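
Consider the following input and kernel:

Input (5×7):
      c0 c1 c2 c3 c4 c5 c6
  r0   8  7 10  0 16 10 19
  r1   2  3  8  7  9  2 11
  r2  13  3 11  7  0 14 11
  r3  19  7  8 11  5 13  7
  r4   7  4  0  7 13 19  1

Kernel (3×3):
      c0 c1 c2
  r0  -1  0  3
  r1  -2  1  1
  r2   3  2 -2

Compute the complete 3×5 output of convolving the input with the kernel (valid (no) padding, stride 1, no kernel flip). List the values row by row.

52 19 85 20 42
65 45 40 16 76
26 21 -23 40 118

Output[0,0]: The receptive field on the input at this output position is [8 7 10 / 2 3 8 / 13 3 11]. Elementwise product with the kernel and sum: 8·-1 + 10·3 + 2·-2 + 3·1 + 8·1 + 13·3 + 3·2 + 11·-2.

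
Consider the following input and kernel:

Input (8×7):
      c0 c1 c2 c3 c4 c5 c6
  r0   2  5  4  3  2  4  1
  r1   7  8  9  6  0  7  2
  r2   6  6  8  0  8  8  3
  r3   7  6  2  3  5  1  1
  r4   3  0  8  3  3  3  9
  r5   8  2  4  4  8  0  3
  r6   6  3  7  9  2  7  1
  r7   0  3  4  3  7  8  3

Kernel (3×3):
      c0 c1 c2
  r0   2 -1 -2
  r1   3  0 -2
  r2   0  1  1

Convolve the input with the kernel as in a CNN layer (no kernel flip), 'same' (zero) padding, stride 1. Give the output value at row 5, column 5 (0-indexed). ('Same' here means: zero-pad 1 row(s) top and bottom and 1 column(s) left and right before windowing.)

11

The receptive field on the zero-padded input at this output position is [3 3 9 / 8 0 3 / 2 7 1]. Elementwise product with the kernel and sum: 3·2 + 3·-1 + 9·-2 + 8·3 + 3·-2 + 7·1 + 1·1.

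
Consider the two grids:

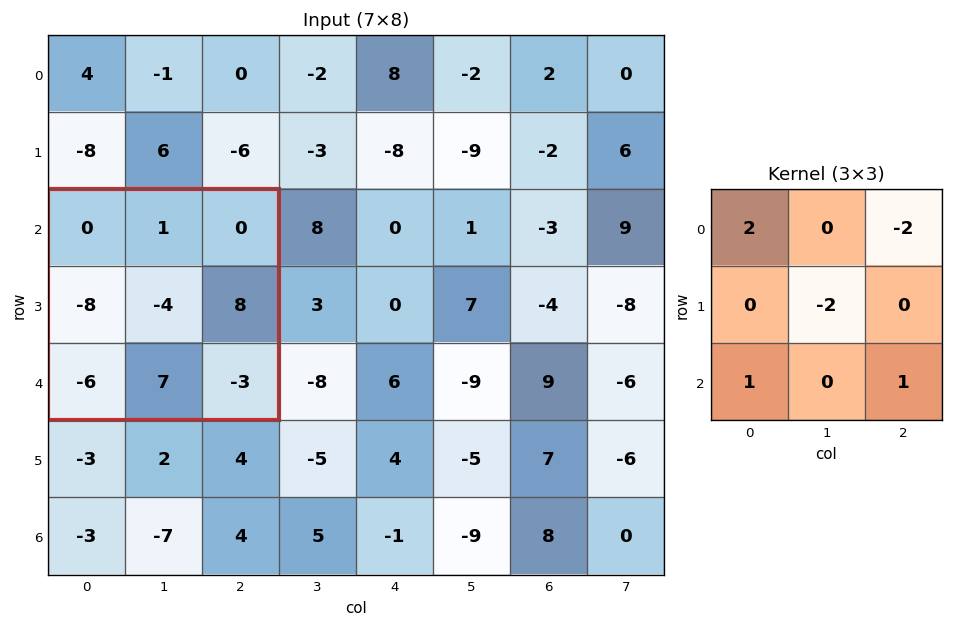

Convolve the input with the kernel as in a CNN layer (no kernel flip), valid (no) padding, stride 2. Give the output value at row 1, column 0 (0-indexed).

-1

The receptive field on the input at this output position is [0 1 0 / -8 -4 8 / -6 7 -3]. Elementwise product with the kernel and sum: 0·2 + 0·-2 + -4·-2 + -6·1 + -3·1.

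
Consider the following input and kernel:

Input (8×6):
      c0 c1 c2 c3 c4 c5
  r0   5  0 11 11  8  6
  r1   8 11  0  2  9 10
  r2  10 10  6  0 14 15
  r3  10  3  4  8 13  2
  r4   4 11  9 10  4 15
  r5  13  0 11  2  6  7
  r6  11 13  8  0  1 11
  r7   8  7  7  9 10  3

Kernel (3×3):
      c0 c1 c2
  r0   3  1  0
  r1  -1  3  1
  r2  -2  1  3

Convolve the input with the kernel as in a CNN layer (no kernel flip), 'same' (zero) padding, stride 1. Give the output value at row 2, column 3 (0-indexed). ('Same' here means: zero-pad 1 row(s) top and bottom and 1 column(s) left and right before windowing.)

49

The receptive field on the zero-padded input at this output position is [0 2 9 / 6 0 14 / 4 8 13]. Elementwise product with the kernel and sum: 0·3 + 2·1 + 6·-1 + 0·3 + 14·1 + 4·-2 + 8·1 + 13·3.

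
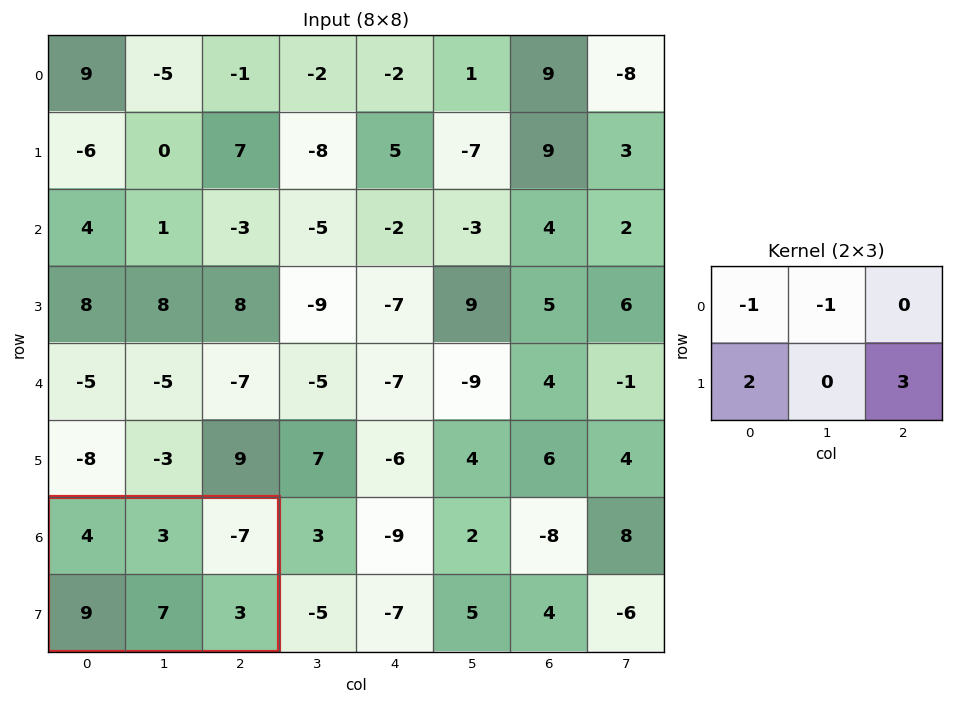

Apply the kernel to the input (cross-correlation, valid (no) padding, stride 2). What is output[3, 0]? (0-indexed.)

20

The receptive field on the input at this output position is [4 3 -7 / 9 7 3]. Elementwise product with the kernel and sum: 4·-1 + 3·-1 + 9·2 + 3·3.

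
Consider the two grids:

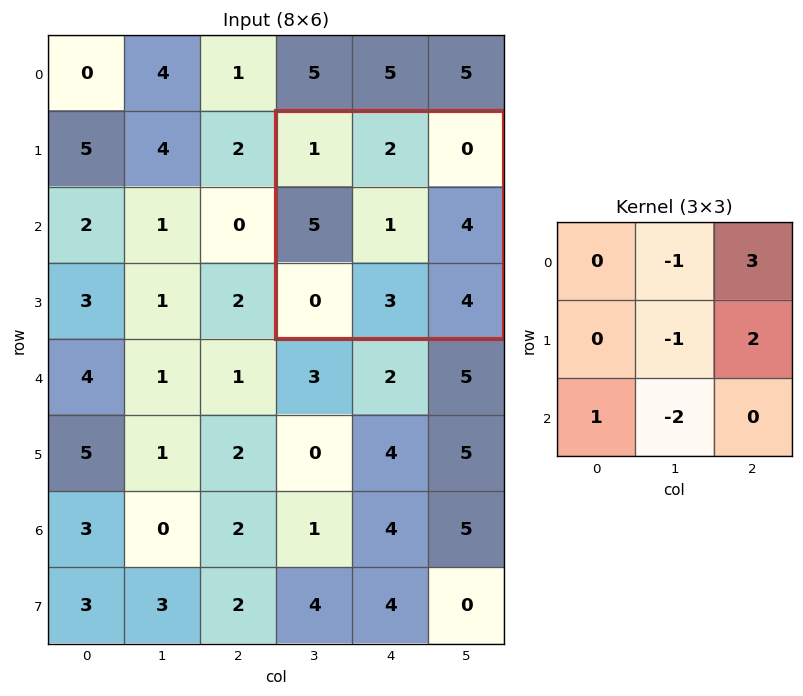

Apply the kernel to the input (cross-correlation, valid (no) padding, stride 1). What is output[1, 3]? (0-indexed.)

-1

The receptive field on the input at this output position is [1 2 0 / 5 1 4 / 0 3 4]. Elementwise product with the kernel and sum: 2·-1 + 0·3 + 1·-1 + 4·2 + 0·1 + 3·-2.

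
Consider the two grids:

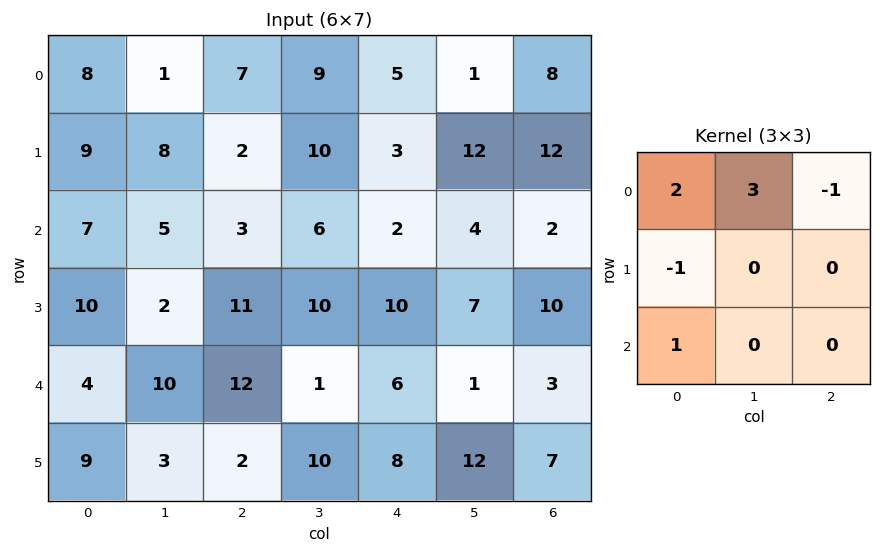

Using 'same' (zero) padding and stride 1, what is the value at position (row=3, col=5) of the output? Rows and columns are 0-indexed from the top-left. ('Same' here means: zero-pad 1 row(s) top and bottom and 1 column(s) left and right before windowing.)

10

The receptive field on the zero-padded input at this output position is [2 4 2 / 10 7 10 / 6 1 3]. Elementwise product with the kernel and sum: 2·2 + 4·3 + 2·-1 + 10·-1 + 6·1.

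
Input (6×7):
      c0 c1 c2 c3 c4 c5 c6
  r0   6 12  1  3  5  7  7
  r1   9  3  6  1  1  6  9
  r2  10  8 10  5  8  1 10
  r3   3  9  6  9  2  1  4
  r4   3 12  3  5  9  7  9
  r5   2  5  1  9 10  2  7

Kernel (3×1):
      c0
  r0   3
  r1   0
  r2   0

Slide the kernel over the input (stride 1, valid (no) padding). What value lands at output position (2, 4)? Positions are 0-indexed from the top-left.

24

The receptive field on the input at this output position is [8 / 2 / 9]. Elementwise product with the kernel and sum: 8·3.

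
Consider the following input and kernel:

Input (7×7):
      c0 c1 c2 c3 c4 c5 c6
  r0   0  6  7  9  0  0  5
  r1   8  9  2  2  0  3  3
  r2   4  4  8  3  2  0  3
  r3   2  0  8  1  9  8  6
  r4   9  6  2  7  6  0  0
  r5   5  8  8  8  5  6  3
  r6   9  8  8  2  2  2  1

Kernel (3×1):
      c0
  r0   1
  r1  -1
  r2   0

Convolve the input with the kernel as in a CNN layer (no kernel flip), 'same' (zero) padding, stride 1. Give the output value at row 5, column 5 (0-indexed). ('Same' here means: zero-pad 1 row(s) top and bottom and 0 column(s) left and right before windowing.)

-6

The receptive field on the zero-padded input at this output position is [0 / 6 / 2]. Elementwise product with the kernel and sum: 0·1 + 6·-1.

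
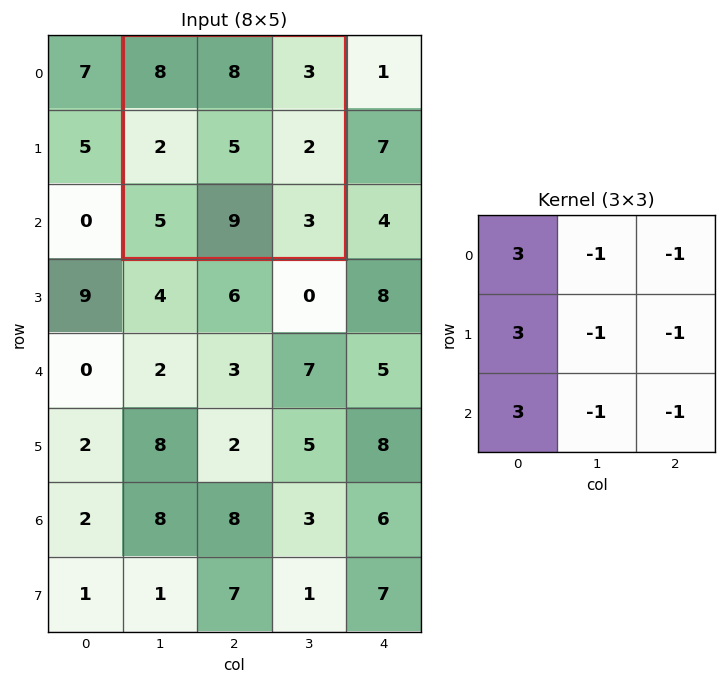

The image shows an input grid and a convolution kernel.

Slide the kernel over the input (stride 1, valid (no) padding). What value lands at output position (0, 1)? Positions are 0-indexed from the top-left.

The receptive field on the input at this output position is [8 8 3 / 2 5 2 / 5 9 3]. Elementwise product with the kernel and sum: 8·3 + 8·-1 + 3·-1 + 2·3 + 5·-1 + 2·-1 + 5·3 + 9·-1 + 3·-1.

15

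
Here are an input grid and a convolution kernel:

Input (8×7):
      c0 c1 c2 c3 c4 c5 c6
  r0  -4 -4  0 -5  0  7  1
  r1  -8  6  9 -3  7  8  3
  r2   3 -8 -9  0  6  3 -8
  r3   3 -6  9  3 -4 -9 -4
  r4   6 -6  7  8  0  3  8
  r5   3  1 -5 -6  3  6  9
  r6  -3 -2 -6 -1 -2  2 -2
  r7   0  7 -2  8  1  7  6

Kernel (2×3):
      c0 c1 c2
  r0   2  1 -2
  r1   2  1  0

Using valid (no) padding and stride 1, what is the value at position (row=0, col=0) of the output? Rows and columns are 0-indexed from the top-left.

-22

The receptive field on the input at this output position is [-4 -4 0 / -8 6 9]. Elementwise product with the kernel and sum: -4·2 + -4·1 + 0·-2 + -8·2 + 6·1.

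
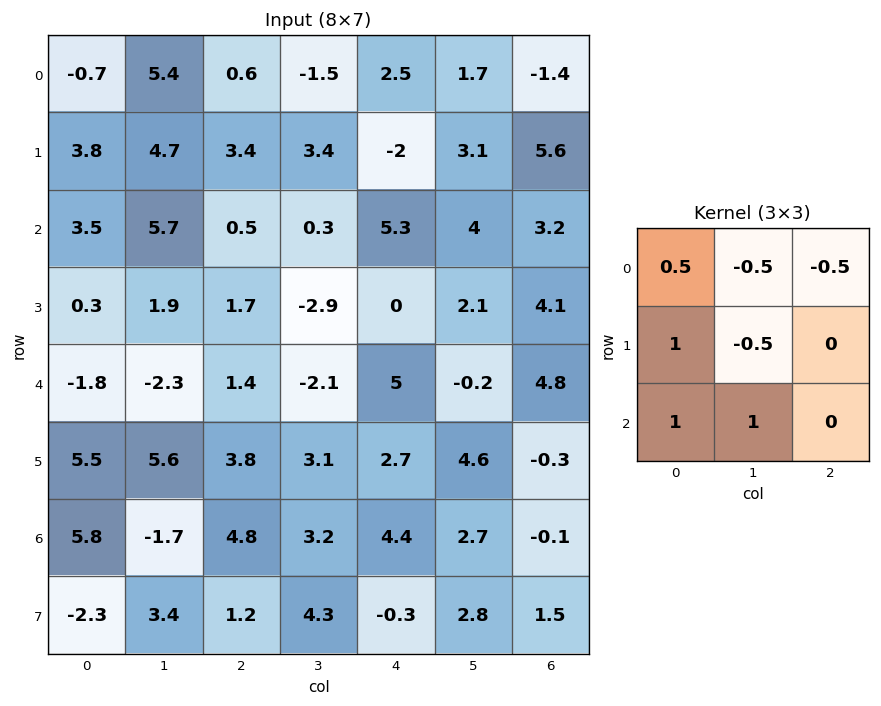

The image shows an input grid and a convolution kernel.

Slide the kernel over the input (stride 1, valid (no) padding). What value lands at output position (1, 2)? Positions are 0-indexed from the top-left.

The receptive field on the input at this output position is [3.4 3.4 -2 / 0.5 0.3 5.3 / 1.7 -2.9 0]. Elementwise product with the kernel and sum: 3.4·0.5 + 3.4·-0.5 + -2·-0.5 + 0.5·1 + 0.3·-0.5 + 1.7·1 + -2.9·1.

0.15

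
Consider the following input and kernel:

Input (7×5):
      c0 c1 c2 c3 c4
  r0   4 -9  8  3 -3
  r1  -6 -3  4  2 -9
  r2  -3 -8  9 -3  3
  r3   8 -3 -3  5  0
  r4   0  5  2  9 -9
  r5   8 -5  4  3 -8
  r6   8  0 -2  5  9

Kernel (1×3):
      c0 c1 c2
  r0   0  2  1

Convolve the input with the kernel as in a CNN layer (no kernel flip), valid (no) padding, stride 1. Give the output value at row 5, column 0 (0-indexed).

-6

The receptive field on the input at this output position is [8 -5 4]. Elementwise product with the kernel and sum: -5·2 + 4·1.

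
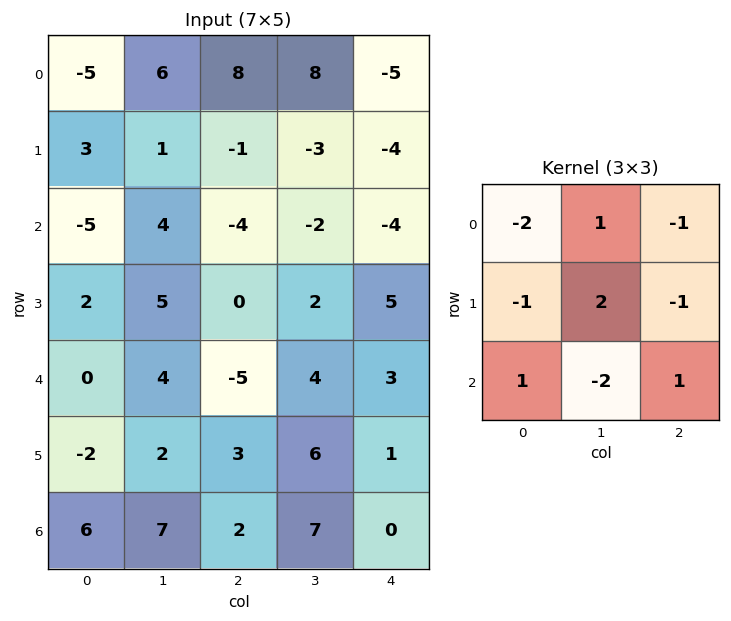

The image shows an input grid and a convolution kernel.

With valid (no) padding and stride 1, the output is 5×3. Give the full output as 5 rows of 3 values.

Output[0,0]: The receptive field on the input at this output position is [-5 6 8 / 3 1 -1 / -5 4 -4]. Elementwise product with the kernel and sum: -5·-2 + 6·1 + 8·-1 + 3·-1 + 1·2 + -1·-1 + -5·1 + 4·-2 + -4·1.
Output[0,1]: The receptive field on the input at this output position is [6 8 8 / 1 -1 -3 / 4 -4 -2]. Elementwise product with the kernel and sum: 6·-2 + 8·1 + 8·-1 + 1·-1 + -1·2 + -3·-1 + 4·1 + -4·-2 + -2·1.

-9 -2 -8
5 -3 8
13 1 -1
11 -28 -1
6 -9 7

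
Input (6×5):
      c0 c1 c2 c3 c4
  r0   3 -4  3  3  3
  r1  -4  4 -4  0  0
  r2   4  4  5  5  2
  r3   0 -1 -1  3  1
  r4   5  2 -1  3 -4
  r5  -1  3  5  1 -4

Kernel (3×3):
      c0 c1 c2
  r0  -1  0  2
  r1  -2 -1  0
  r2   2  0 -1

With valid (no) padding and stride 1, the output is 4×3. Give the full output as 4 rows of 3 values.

10 9 19
-15 -22 -14
18 10 0
-21 9 16

Output[0,0]: The receptive field on the input at this output position is [3 -4 3 / -4 4 -4 / 4 4 5]. Elementwise product with the kernel and sum: 3·-1 + 3·2 + -4·-2 + 4·-1 + 4·2 + 5·-1.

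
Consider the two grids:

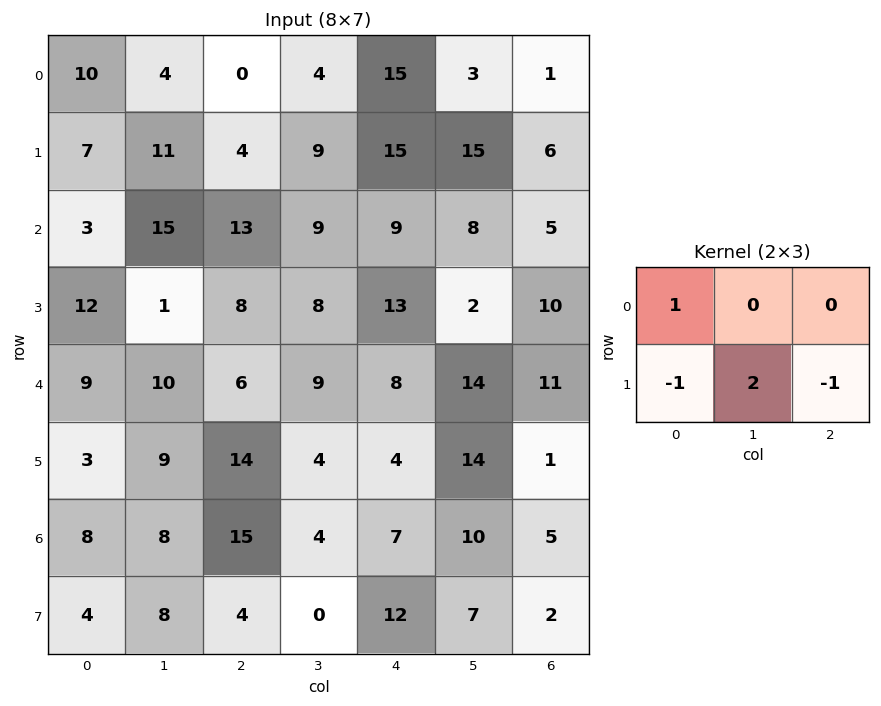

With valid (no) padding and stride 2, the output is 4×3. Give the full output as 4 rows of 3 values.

Output[0,0]: The receptive field on the input at this output position is [10 4 0 / 7 11 4]. Elementwise product with the kernel and sum: 10·1 + 7·-1 + 11·2 + 4·-1.
Output[0,1]: The receptive field on the input at this output position is [0 4 15 / 4 9 15]. Elementwise product with the kernel and sum: 0·1 + 4·-1 + 9·2 + 15·-1.

21 -1 24
-15 8 -10
10 -4 31
16 -1 7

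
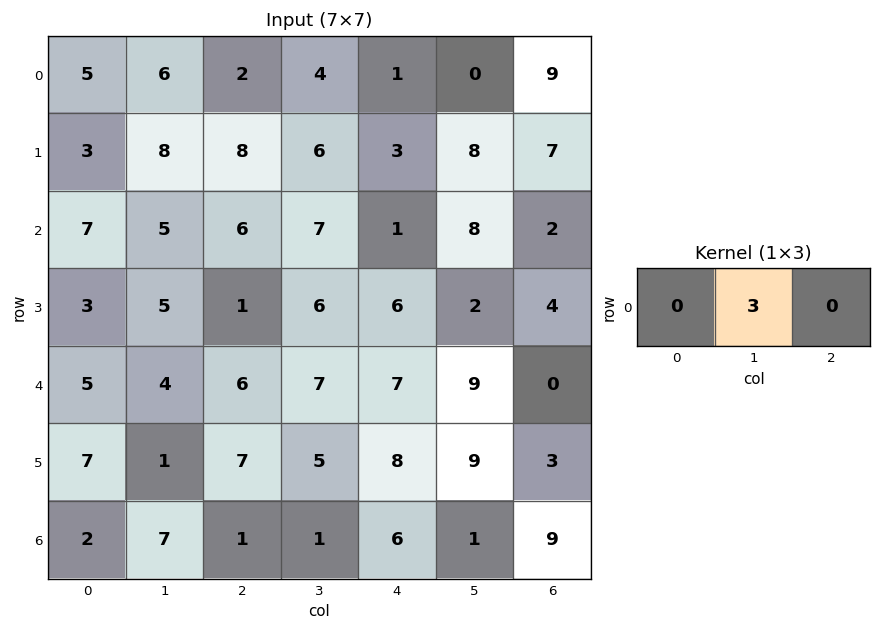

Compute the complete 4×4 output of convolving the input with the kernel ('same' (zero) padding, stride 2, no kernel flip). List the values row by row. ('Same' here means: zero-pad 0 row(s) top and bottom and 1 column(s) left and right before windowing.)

Output[0,0]: The receptive field on the zero-padded input at this output position is [0 5 6]. Elementwise product with the kernel and sum: 5·3.
Output[0,1]: The receptive field on the zero-padded input at this output position is [6 2 4]. Elementwise product with the kernel and sum: 2·3.

15 6 3 27
21 18 3 6
15 18 21 0
6 3 18 27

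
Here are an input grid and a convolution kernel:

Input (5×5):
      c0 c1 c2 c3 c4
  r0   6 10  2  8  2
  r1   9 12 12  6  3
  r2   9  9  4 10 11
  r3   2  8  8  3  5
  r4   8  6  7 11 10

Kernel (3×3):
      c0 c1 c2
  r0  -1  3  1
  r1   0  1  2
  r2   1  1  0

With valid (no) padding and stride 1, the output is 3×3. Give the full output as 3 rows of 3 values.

80 41 50
66 70 52
60 40 68

Output[0,0]: The receptive field on the input at this output position is [6 10 2 / 9 12 12 / 9 9 4]. Elementwise product with the kernel and sum: 6·-1 + 10·3 + 2·1 + 12·1 + 12·2 + 9·1 + 9·1.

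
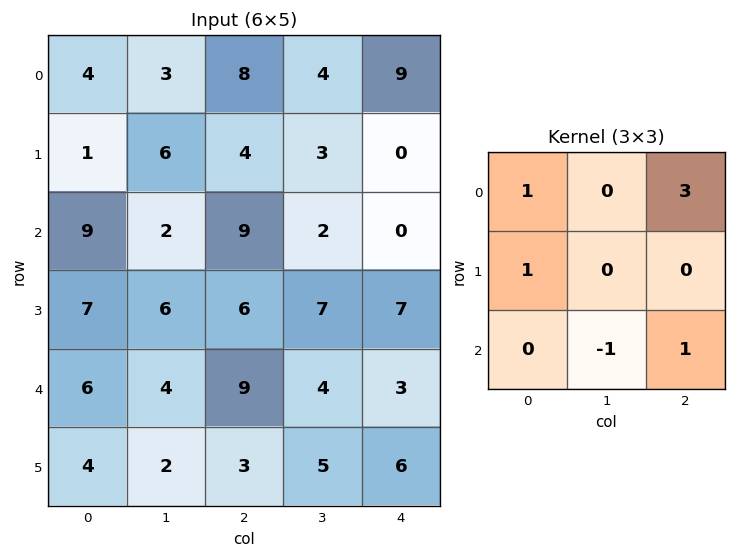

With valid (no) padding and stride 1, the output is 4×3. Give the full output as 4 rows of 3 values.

Output[0,0]: The receptive field on the input at this output position is [4 3 8 / 1 6 4 / 9 2 9]. Elementwise product with the kernel and sum: 4·1 + 8·3 + 1·1 + 2·-1 + 9·1.

36 14 37
22 18 13
48 9 14
32 33 37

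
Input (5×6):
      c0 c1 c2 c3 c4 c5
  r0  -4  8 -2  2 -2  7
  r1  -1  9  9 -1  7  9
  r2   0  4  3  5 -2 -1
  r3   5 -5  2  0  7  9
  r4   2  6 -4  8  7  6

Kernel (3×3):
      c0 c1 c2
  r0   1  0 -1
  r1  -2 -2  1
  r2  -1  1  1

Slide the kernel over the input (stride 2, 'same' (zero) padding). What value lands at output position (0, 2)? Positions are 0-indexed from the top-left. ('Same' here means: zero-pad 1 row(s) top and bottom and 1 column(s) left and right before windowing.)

The receptive field on the zero-padded input at this output position is [0 0 0 / 2 -2 7 / -1 7 9]. Elementwise product with the kernel and sum: 0·1 + 0·-1 + 2·-2 + -2·-2 + 7·1 + -1·-1 + 7·1 + 9·1.

24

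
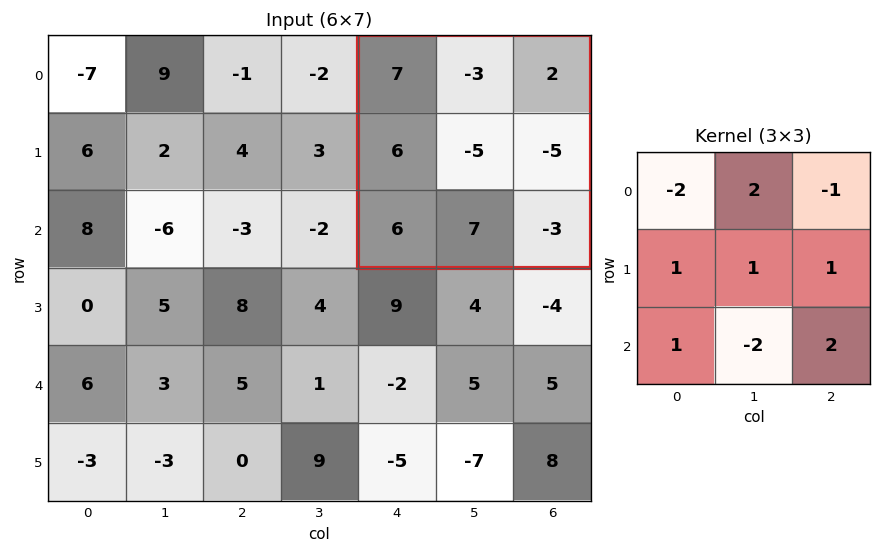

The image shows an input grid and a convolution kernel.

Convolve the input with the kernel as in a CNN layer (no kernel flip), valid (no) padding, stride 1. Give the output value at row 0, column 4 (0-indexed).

The receptive field on the input at this output position is [7 -3 2 / 6 -5 -5 / 6 7 -3]. Elementwise product with the kernel and sum: 7·-2 + -3·2 + 2·-1 + 6·1 + -5·1 + -5·1 + 6·1 + 7·-2 + -3·2.

-40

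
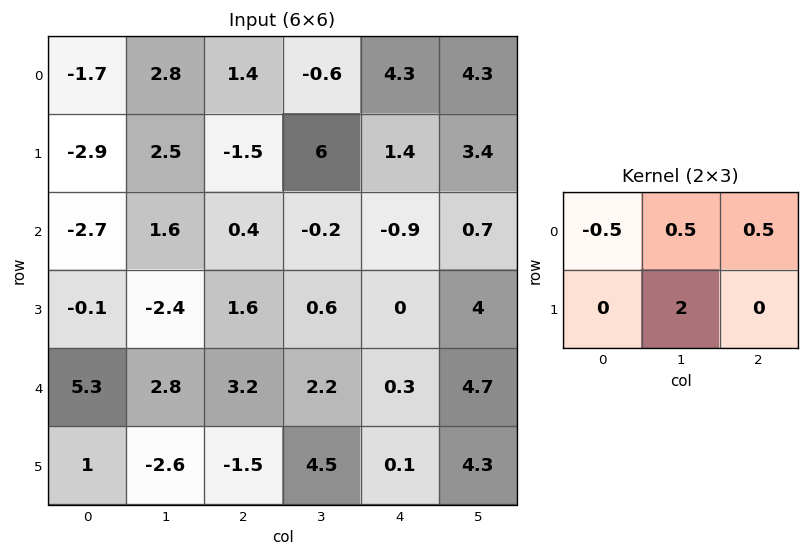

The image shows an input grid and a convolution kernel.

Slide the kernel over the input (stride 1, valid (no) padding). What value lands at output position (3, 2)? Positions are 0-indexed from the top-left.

The receptive field on the input at this output position is [1.6 0.6 0 / 3.2 2.2 0.3]. Elementwise product with the kernel and sum: 1.6·-0.5 + 0.6·0.5 + 0·0.5 + 2.2·2.

3.9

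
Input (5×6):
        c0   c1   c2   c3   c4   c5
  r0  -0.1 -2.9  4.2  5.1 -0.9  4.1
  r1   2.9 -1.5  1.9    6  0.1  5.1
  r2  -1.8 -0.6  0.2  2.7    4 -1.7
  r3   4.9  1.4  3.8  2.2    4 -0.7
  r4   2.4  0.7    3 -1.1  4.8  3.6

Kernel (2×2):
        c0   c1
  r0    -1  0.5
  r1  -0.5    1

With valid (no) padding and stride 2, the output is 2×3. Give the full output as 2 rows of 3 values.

Output[0,0]: The receptive field on the input at this output position is [-0.1 -2.9 / 2.9 -1.5]. Elementwise product with the kernel and sum: -0.1·-1 + -2.9·0.5 + 2.9·-0.5 + -1.5·1.

-4.3 3.4 8
0.45 1.45 -7.55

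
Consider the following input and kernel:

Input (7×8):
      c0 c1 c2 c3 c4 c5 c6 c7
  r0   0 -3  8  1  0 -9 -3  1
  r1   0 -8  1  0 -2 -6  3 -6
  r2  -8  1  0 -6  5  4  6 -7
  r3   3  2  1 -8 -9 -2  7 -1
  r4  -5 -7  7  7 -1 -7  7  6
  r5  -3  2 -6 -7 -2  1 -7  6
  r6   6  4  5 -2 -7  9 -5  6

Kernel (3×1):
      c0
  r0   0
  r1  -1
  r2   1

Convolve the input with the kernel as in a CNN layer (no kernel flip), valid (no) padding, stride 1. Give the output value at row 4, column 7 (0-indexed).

0

The receptive field on the input at this output position is [6 / 6 / 6]. Elementwise product with the kernel and sum: 6·-1 + 6·1.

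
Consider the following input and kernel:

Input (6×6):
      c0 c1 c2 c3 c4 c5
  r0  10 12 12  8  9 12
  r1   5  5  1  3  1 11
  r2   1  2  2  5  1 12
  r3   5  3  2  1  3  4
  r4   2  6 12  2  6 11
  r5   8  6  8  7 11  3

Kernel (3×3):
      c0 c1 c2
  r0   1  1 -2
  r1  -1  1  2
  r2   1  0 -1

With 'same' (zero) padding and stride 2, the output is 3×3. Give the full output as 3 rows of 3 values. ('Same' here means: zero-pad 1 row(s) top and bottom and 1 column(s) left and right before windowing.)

29 18 17
-3 12 -1
7 12 26

Output[0,0]: The receptive field on the zero-padded input at this output position is [0 0 0 / 0 10 12 / 0 5 5]. Elementwise product with the kernel and sum: 0·1 + 0·1 + 0·-2 + 0·-1 + 10·1 + 12·2 + 0·1 + 5·-1.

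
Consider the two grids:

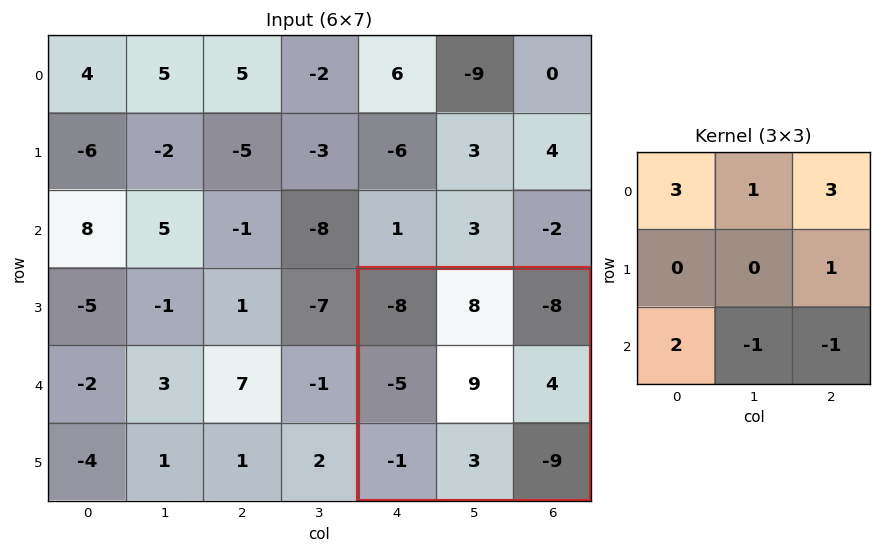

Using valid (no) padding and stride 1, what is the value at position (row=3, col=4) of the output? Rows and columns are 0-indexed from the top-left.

-32

The receptive field on the input at this output position is [-8 8 -8 / -5 9 4 / -1 3 -9]. Elementwise product with the kernel and sum: -8·3 + 8·1 + -8·3 + 4·1 + -1·2 + 3·-1 + -9·-1.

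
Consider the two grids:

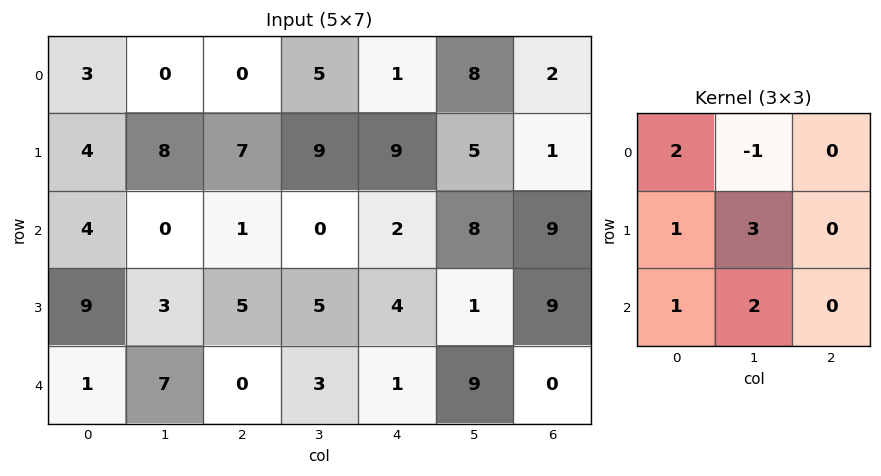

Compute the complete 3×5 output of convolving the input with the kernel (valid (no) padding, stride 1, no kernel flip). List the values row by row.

Output[0,0]: The receptive field on the input at this output position is [3 0 0 / 4 8 7 / 4 0 1]. Elementwise product with the kernel and sum: 3·2 + 0·-1 + 4·1 + 8·3 + 4·1 + 0·2.
Output[0,1]: The receptive field on the input at this output position is [0 0 5 / 8 7 9 / 0 1 0]. Elementwise product with the kernel and sum: 0·2 + 0·-1 + 8·1 + 7·3 + 0·1 + 1·2.

38 31 30 49 36
19 25 21 28 45
41 24 28 20 22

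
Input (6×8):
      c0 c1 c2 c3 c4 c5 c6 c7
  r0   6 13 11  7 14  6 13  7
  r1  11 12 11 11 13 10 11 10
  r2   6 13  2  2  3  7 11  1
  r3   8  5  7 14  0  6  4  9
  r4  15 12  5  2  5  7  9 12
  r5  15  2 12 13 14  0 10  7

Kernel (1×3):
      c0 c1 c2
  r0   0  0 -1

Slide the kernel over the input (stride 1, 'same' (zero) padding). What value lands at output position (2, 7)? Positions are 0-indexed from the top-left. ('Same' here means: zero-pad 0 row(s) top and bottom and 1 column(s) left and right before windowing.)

The receptive field on the zero-padded input at this output position is [11 1 0]. Elementwise product with the kernel and sum: 0·-1.

0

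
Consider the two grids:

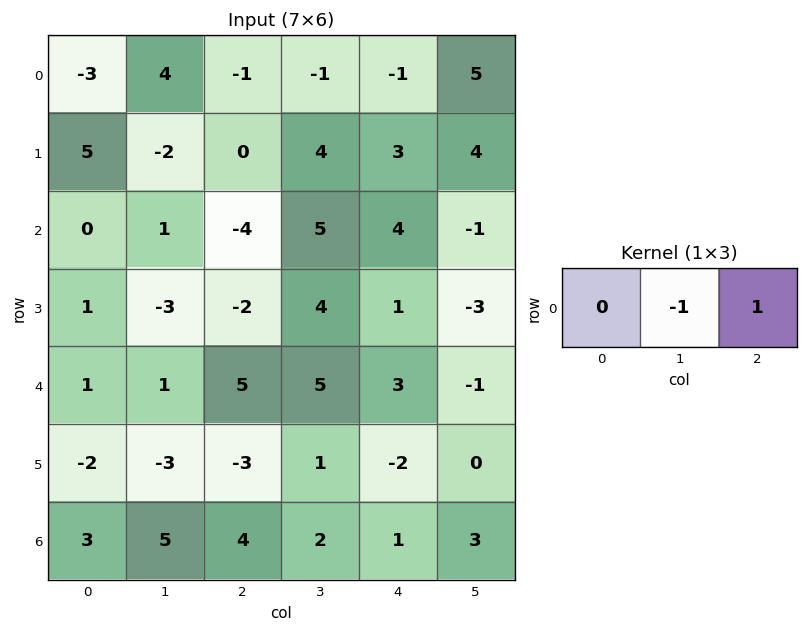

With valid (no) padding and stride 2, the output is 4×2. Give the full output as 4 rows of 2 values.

Output[0,0]: The receptive field on the input at this output position is [-3 4 -1]. Elementwise product with the kernel and sum: 4·-1 + -1·1.

-5 0
-5 -1
4 -2
-1 -1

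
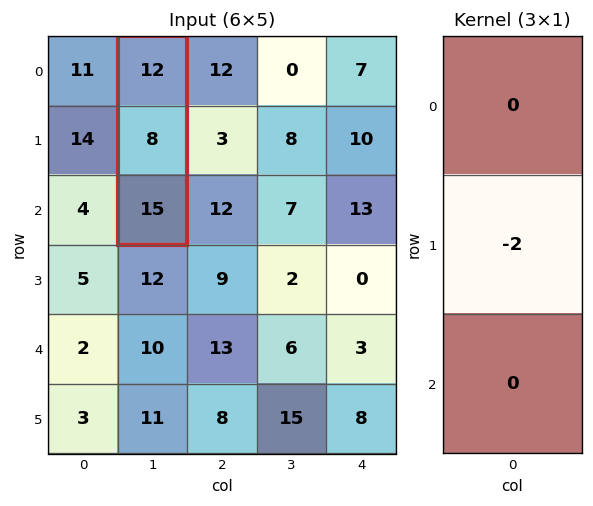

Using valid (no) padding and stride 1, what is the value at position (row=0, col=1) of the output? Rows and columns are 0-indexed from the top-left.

The receptive field on the input at this output position is [12 / 8 / 15]. Elementwise product with the kernel and sum: 8·-2.

-16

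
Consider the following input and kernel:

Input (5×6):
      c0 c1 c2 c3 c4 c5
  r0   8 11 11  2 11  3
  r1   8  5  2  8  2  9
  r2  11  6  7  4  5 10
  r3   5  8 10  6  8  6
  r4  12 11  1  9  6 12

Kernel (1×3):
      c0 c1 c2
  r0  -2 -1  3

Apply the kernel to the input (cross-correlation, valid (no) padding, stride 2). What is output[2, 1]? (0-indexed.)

7

The receptive field on the input at this output position is [1 9 6]. Elementwise product with the kernel and sum: 1·-2 + 9·-1 + 6·3.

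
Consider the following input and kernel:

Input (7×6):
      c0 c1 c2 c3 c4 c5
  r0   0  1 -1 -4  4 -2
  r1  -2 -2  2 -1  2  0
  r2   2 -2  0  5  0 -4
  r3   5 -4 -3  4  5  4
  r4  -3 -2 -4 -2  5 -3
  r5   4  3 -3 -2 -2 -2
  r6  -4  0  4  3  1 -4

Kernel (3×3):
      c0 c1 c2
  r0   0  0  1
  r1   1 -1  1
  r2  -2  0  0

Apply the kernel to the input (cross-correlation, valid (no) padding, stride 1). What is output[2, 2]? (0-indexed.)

6

The receptive field on the input at this output position is [0 5 0 / -3 4 5 / -4 -2 5]. Elementwise product with the kernel and sum: 0·1 + -3·1 + 4·-1 + 5·1 + -4·-2.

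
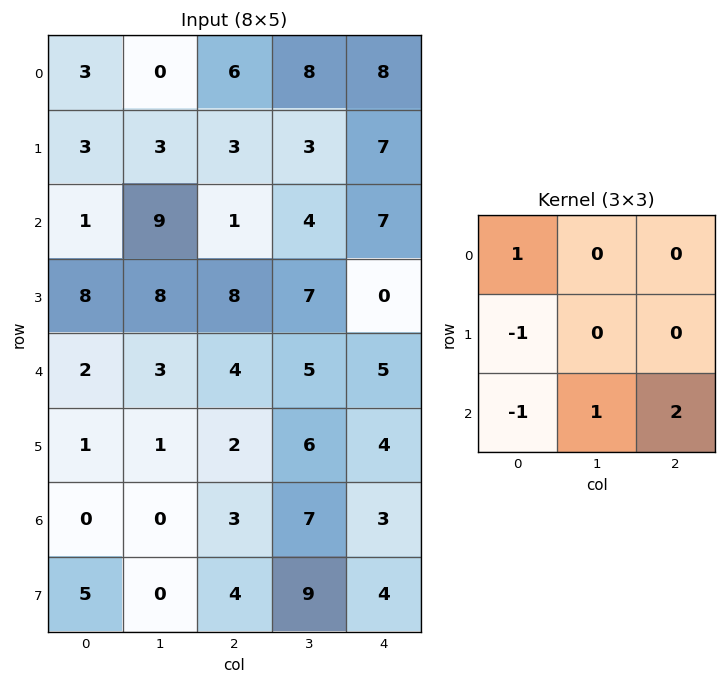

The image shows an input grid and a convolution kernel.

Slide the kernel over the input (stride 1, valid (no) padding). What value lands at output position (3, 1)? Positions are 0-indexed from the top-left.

The receptive field on the input at this output position is [8 8 7 / 3 4 5 / 1 2 6]. Elementwise product with the kernel and sum: 8·1 + 3·-1 + 1·-1 + 2·1 + 6·2.

18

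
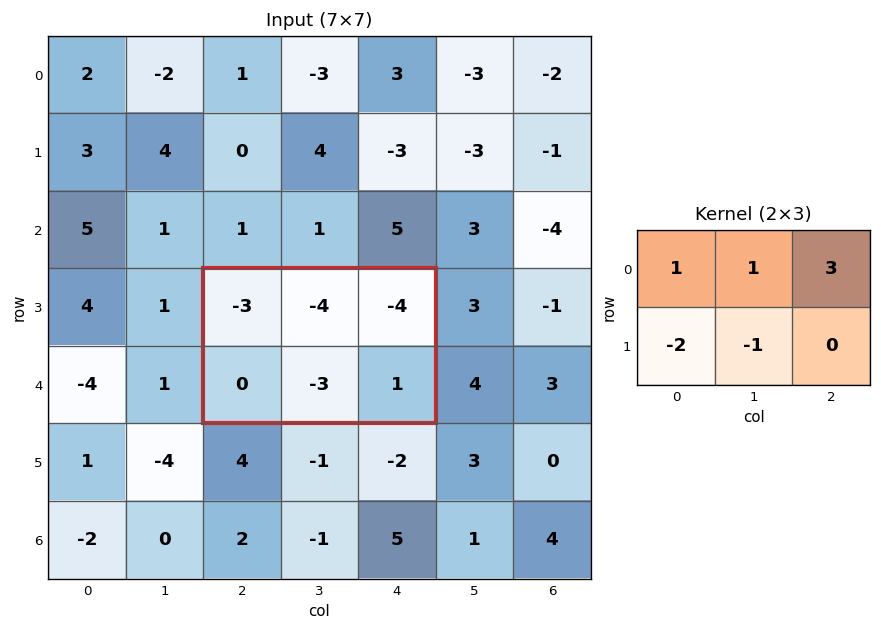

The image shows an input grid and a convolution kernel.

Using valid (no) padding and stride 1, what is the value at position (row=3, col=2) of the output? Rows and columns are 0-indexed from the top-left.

-16

The receptive field on the input at this output position is [-3 -4 -4 / 0 -3 1]. Elementwise product with the kernel and sum: -3·1 + -4·1 + -4·3 + 0·-2 + -3·-1.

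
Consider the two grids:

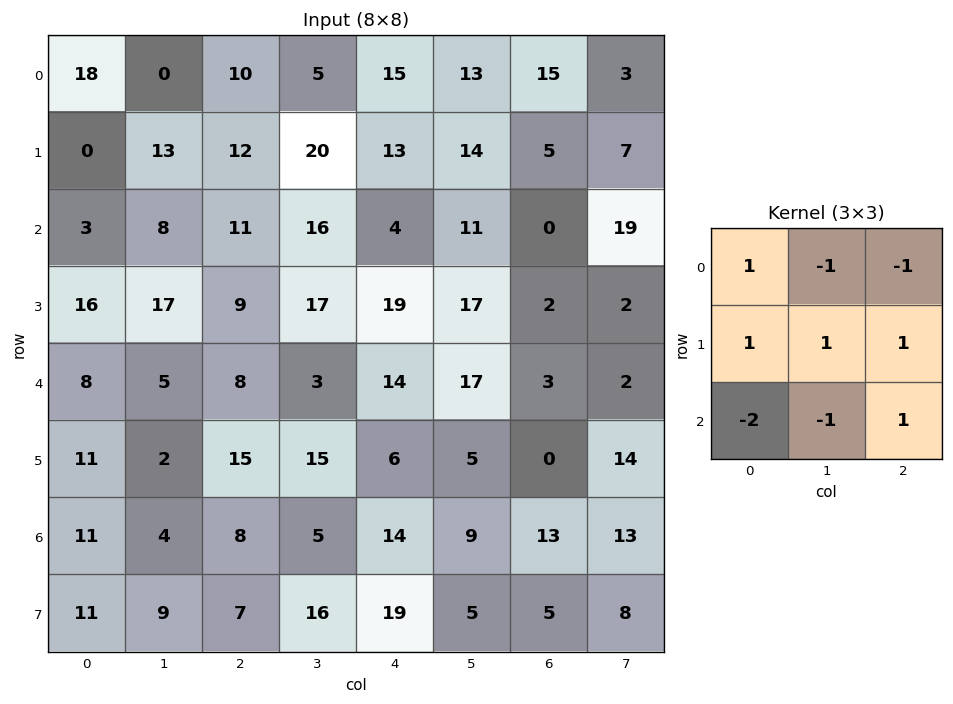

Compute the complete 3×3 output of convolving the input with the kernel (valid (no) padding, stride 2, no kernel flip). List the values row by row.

30 1 0
13 31 -11
5 20 -19

Output[0,0]: The receptive field on the input at this output position is [18 0 10 / 0 13 12 / 3 8 11]. Elementwise product with the kernel and sum: 18·1 + 0·-1 + 10·-1 + 0·1 + 13·1 + 12·1 + 3·-2 + 8·-1 + 11·1.
Output[0,1]: The receptive field on the input at this output position is [10 5 15 / 12 20 13 / 11 16 4]. Elementwise product with the kernel and sum: 10·1 + 5·-1 + 15·-1 + 12·1 + 20·1 + 13·1 + 11·-2 + 16·-1 + 4·1.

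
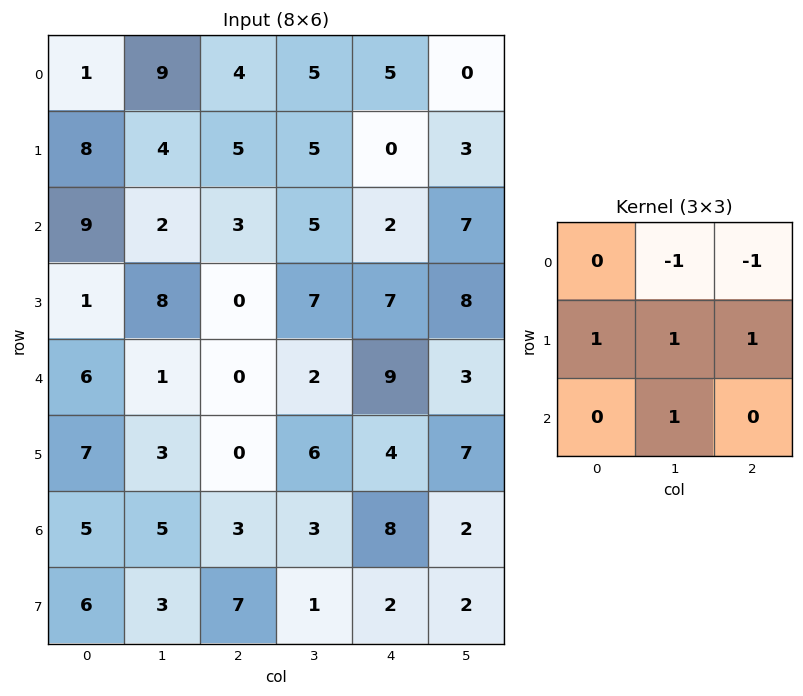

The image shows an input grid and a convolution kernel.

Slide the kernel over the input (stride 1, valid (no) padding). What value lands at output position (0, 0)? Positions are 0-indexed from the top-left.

The receptive field on the input at this output position is [1 9 4 / 8 4 5 / 9 2 3]. Elementwise product with the kernel and sum: 9·-1 + 4·-1 + 8·1 + 4·1 + 5·1 + 2·1.

6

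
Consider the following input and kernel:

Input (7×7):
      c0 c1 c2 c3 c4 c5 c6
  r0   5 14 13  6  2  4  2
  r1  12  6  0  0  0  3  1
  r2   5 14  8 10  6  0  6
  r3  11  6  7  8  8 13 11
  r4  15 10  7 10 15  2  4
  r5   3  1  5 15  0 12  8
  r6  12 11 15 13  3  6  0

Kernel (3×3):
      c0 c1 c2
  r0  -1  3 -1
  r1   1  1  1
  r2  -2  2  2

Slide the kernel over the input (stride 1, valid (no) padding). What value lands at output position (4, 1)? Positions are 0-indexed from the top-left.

The receptive field on the input at this output position is [10 7 10 / 1 5 15 / 11 15 13]. Elementwise product with the kernel and sum: 10·-1 + 7·3 + 10·-1 + 1·1 + 5·1 + 15·1 + 11·-2 + 15·2 + 13·2.

56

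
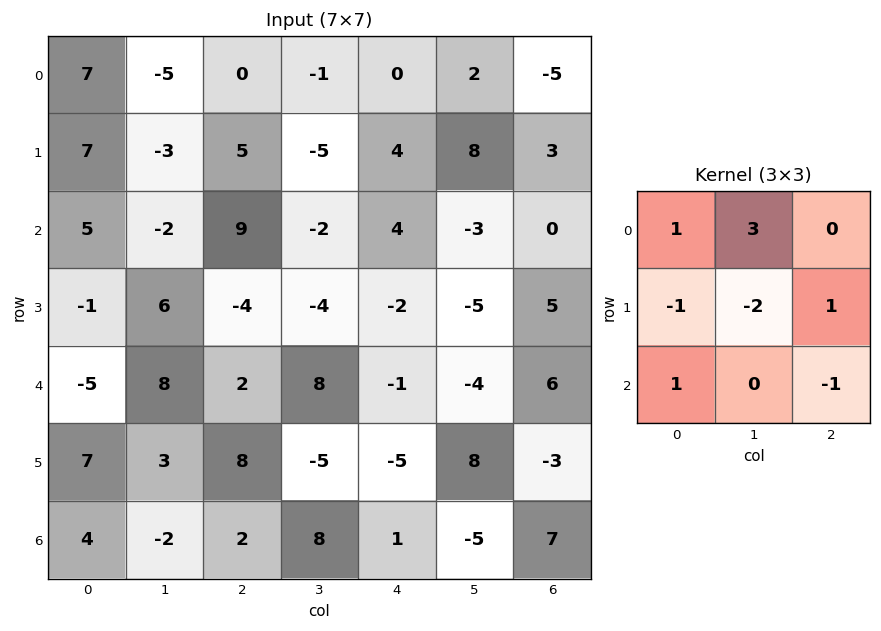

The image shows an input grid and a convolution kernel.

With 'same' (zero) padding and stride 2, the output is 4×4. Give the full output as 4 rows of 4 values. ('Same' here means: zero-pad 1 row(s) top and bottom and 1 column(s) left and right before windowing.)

-16 6 -10 16
3 4 -1 15
12 -2 -33 10
11 33 -35 -10

Output[0,0]: The receptive field on the zero-padded input at this output position is [0 0 0 / 0 7 -5 / 0 7 -3]. Elementwise product with the kernel and sum: 0·1 + 0·3 + 0·-1 + 7·-2 + -5·1 + 0·1 + -3·-1.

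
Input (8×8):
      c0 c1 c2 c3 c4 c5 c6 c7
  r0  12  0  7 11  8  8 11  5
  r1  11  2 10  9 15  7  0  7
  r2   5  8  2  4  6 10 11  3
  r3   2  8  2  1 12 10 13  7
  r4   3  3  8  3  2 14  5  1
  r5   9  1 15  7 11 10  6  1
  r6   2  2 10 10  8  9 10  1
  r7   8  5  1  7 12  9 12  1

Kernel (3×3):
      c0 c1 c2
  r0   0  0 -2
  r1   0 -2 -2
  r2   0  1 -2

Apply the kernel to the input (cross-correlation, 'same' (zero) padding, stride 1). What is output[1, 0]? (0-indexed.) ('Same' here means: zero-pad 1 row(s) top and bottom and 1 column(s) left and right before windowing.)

The receptive field on the zero-padded input at this output position is [0 12 0 / 0 11 2 / 0 5 8]. Elementwise product with the kernel and sum: 0·-2 + 11·-2 + 2·-2 + 5·1 + 8·-2.

-37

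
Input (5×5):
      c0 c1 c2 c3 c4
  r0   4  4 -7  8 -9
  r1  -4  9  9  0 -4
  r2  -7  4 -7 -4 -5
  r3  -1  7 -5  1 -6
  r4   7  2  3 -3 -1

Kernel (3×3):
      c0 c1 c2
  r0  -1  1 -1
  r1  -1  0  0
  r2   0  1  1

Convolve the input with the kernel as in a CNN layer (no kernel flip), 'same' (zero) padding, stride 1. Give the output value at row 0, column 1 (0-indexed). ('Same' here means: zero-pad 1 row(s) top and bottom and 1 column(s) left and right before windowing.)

14

The receptive field on the zero-padded input at this output position is [0 0 0 / 4 4 -7 / -4 9 9]. Elementwise product with the kernel and sum: 0·-1 + 0·1 + 0·-1 + 4·-1 + 9·1 + 9·1.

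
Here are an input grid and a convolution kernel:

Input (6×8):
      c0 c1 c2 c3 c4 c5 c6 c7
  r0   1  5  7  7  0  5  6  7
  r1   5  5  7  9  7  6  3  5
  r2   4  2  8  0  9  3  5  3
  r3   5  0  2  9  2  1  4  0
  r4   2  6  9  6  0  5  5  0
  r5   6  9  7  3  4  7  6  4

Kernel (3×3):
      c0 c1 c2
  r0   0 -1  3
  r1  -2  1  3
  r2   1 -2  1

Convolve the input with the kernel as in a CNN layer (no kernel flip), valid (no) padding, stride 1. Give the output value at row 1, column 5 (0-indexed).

The receptive field on the input at this output position is [6 3 5 / 3 5 3 / 1 4 0]. Elementwise product with the kernel and sum: 3·-1 + 5·3 + 3·-2 + 5·1 + 3·3 + 1·1 + 4·-2 + 0·1.

13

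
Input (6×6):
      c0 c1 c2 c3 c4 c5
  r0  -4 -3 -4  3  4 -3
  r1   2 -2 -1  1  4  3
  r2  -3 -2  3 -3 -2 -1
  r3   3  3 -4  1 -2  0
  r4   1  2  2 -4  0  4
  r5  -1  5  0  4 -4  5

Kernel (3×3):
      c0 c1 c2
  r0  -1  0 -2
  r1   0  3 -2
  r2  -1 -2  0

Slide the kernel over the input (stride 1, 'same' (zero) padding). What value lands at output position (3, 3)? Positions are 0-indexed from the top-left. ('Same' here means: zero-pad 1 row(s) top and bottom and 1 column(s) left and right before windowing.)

The receptive field on the zero-padded input at this output position is [3 -3 -2 / -4 1 -2 / 2 -4 0]. Elementwise product with the kernel and sum: 3·-1 + -2·-2 + 1·3 + -2·-2 + 2·-1 + -4·-2.

14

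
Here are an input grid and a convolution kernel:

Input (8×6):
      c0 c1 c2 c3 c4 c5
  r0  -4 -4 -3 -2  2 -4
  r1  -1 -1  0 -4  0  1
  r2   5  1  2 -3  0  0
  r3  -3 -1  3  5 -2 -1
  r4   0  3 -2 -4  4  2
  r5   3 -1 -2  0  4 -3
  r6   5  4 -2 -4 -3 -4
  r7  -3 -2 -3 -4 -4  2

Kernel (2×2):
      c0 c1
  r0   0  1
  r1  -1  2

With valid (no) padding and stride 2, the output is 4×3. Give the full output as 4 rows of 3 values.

Output[0,0]: The receptive field on the input at this output position is [-4 -4 / -1 -1]. Elementwise product with the kernel and sum: -4·1 + -1·-1 + -1·2.
Output[0,1]: The receptive field on the input at this output position is [-3 -2 / 0 -4]. Elementwise product with the kernel and sum: -2·1 + 0·-1 + -4·2.

-5 -10 -2
2 4 0
-2 -2 -8
3 -9 4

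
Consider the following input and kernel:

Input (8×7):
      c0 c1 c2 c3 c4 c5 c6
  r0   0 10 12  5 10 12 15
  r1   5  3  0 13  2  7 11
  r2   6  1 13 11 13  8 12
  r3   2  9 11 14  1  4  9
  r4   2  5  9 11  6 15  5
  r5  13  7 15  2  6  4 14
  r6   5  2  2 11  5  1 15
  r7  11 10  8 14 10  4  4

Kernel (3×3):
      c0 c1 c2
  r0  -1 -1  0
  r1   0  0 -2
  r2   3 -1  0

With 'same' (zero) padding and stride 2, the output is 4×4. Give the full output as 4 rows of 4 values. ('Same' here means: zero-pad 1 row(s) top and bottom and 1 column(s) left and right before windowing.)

-25 -1 13 10
-9 -9 10 -15
-25 -36 -45 -15
-28 -22 22 -10

Output[0,0]: The receptive field on the zero-padded input at this output position is [0 0 0 / 0 0 10 / 0 5 3]. Elementwise product with the kernel and sum: 0·-1 + 0·-1 + 10·-2 + 0·3 + 5·-1.
Output[0,1]: The receptive field on the zero-padded input at this output position is [0 0 0 / 10 12 5 / 3 0 13]. Elementwise product with the kernel and sum: 0·-1 + 0·-1 + 5·-2 + 3·3 + 0·-1.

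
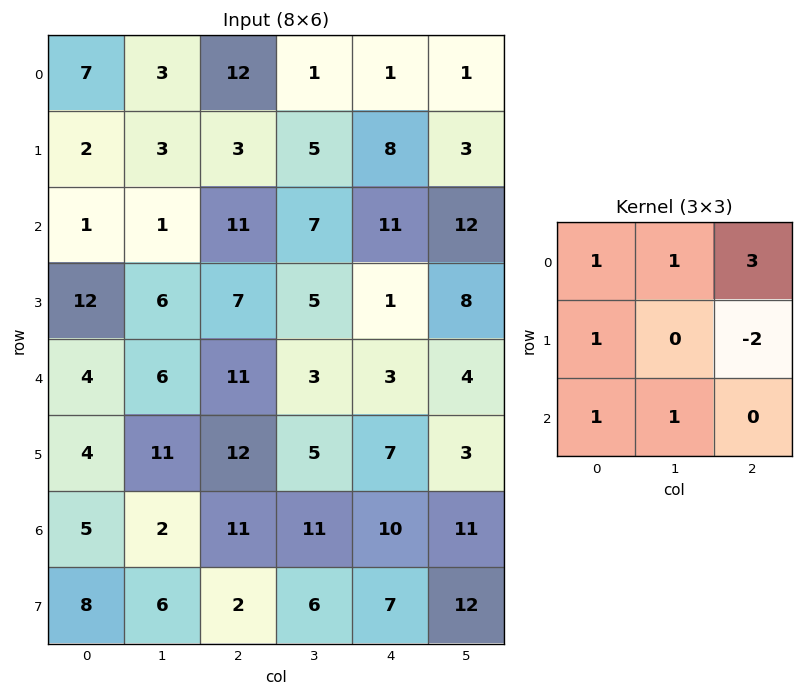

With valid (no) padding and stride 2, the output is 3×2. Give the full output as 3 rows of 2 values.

44 21
43 70
30 43

Output[0,0]: The receptive field on the input at this output position is [7 3 12 / 2 3 3 / 1 1 11]. Elementwise product with the kernel and sum: 7·1 + 3·1 + 12·3 + 2·1 + 3·-2 + 1·1 + 1·1.
Output[0,1]: The receptive field on the input at this output position is [12 1 1 / 3 5 8 / 11 7 11]. Elementwise product with the kernel and sum: 12·1 + 1·1 + 1·3 + 3·1 + 8·-2 + 11·1 + 7·1.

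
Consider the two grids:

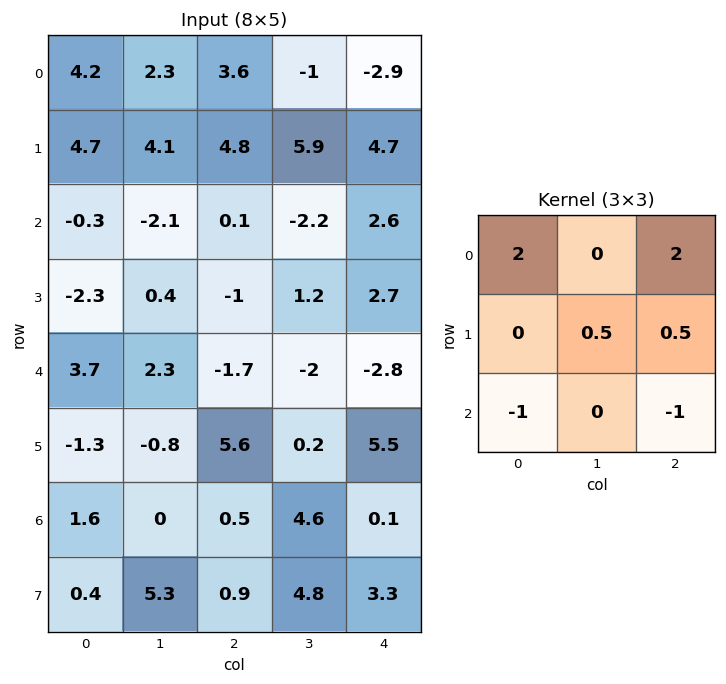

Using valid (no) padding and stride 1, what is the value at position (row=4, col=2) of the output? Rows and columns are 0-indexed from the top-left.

The receptive field on the input at this output position is [-1.7 -2 -2.8 / 5.6 0.2 5.5 / 0.5 4.6 0.1]. Elementwise product with the kernel and sum: -1.7·2 + -2.8·2 + 0.2·0.5 + 5.5·0.5 + 0.5·-1 + 0.1·-1.

-6.75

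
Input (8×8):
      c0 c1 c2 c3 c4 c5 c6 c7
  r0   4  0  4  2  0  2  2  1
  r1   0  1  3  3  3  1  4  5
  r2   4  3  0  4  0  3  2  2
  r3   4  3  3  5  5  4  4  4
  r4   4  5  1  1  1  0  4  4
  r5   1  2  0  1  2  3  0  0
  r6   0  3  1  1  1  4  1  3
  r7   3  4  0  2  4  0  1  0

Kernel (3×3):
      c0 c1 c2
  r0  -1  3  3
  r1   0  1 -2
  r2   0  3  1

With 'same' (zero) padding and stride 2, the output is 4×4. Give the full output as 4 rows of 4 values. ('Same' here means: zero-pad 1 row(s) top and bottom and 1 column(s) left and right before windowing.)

5 12 6 17
16 23 22 40
20 21 32 16
16 2 19 -5

Output[0,0]: The receptive field on the zero-padded input at this output position is [0 0 0 / 0 4 0 / 0 0 1]. Elementwise product with the kernel and sum: 0·-1 + 0·3 + 0·3 + 4·1 + 0·-2 + 0·3 + 1·1.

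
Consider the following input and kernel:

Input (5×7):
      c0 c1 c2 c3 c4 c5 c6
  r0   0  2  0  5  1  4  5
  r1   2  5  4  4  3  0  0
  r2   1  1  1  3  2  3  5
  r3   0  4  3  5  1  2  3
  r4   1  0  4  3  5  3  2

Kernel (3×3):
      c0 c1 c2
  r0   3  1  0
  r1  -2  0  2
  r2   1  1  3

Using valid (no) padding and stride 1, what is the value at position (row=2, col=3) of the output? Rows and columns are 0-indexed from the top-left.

22

The receptive field on the input at this output position is [3 2 3 / 5 1 2 / 3 5 3]. Elementwise product with the kernel and sum: 3·3 + 2·1 + 5·-2 + 2·2 + 3·1 + 5·1 + 3·3.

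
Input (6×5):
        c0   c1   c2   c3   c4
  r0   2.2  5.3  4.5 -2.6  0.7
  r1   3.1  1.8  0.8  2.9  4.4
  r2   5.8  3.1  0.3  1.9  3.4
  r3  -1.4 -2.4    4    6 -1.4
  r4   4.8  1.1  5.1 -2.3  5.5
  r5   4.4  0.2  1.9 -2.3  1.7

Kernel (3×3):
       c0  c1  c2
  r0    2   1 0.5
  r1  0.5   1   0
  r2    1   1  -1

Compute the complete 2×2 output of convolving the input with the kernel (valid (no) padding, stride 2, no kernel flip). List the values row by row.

Output[0,0]: The receptive field on the input at this output position is [2.2 5.3 4.5 / 3.1 1.8 0.8 / 5.8 3.1 0.3]. Elementwise product with the kernel and sum: 2.2·2 + 5.3·1 + 4.5·0.5 + 3.1·0.5 + 1.8·1 + 5.8·1 + 3.1·1 + 0.3·-1.
Output[0,1]: The receptive field on the input at this output position is [4.5 -2.6 0.7 / 0.8 2.9 4.4 / 0.3 1.9 3.4]. Elementwise product with the kernel and sum: 4.5·2 + -2.6·1 + 0.7·0.5 + 0.8·0.5 + 2.9·1 + 0.3·1 + 1.9·1 + 3.4·-1.

23.9 8.85
12.55 9.5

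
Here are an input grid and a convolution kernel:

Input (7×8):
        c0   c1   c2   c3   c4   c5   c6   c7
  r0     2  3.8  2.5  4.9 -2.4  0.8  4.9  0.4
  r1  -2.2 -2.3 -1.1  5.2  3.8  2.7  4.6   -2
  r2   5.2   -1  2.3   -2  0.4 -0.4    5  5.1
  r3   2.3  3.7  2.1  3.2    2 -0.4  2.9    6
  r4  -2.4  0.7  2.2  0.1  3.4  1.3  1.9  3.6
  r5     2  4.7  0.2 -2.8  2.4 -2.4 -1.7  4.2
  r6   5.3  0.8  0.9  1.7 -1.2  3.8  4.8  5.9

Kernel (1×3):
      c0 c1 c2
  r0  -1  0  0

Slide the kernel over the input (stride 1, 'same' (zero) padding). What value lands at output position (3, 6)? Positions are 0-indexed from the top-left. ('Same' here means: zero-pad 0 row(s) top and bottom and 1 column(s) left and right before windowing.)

The receptive field on the zero-padded input at this output position is [-0.4 2.9 6]. Elementwise product with the kernel and sum: -0.4·-1.

0.4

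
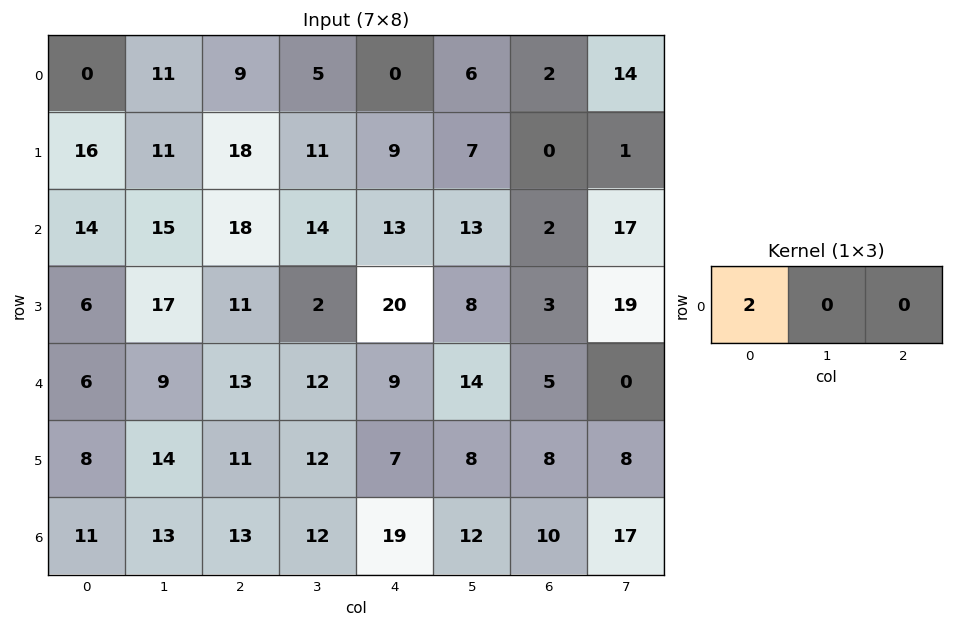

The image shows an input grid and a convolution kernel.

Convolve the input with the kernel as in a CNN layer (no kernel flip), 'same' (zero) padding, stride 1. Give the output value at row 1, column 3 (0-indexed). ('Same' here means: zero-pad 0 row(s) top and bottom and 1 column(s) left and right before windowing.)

The receptive field on the zero-padded input at this output position is [18 11 9]. Elementwise product with the kernel and sum: 18·2.

36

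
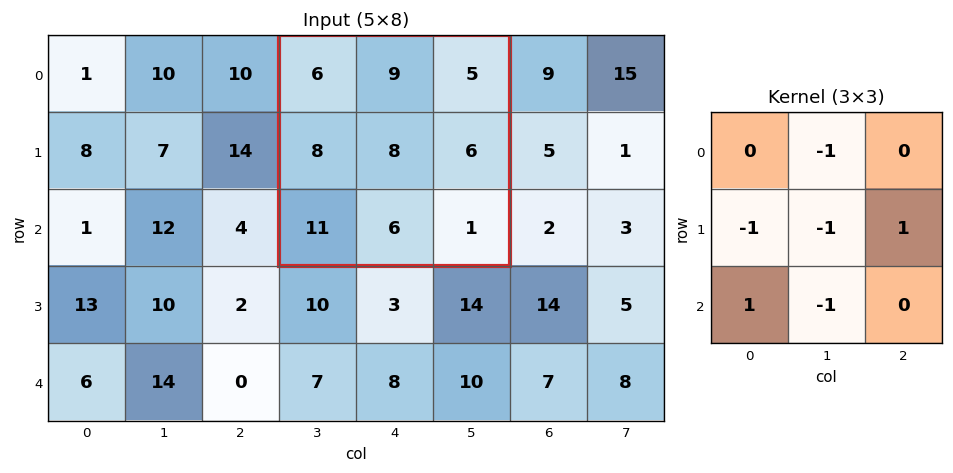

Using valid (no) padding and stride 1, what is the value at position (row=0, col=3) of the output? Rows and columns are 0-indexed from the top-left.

-14

The receptive field on the input at this output position is [6 9 5 / 8 8 6 / 11 6 1]. Elementwise product with the kernel and sum: 9·-1 + 8·-1 + 8·-1 + 6·1 + 11·1 + 6·-1.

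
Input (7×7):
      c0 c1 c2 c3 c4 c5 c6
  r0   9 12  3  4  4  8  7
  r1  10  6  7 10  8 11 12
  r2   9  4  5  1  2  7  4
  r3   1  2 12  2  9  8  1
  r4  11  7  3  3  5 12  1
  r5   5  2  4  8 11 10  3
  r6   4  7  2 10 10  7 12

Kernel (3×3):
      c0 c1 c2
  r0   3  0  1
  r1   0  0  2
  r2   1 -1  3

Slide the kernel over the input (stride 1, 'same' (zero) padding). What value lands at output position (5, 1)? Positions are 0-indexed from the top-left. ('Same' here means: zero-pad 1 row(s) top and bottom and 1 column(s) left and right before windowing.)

47

The receptive field on the zero-padded input at this output position is [11 7 3 / 5 2 4 / 4 7 2]. Elementwise product with the kernel and sum: 11·3 + 3·1 + 4·2 + 4·1 + 7·-1 + 2·3.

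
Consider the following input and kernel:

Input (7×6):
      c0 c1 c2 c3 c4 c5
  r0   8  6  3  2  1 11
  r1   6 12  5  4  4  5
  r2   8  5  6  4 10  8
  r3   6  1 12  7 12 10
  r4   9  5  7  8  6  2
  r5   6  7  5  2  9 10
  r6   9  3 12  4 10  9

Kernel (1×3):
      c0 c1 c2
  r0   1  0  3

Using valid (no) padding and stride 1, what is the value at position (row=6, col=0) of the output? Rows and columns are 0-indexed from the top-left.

45

The receptive field on the input at this output position is [9 3 12]. Elementwise product with the kernel and sum: 9·1 + 12·3.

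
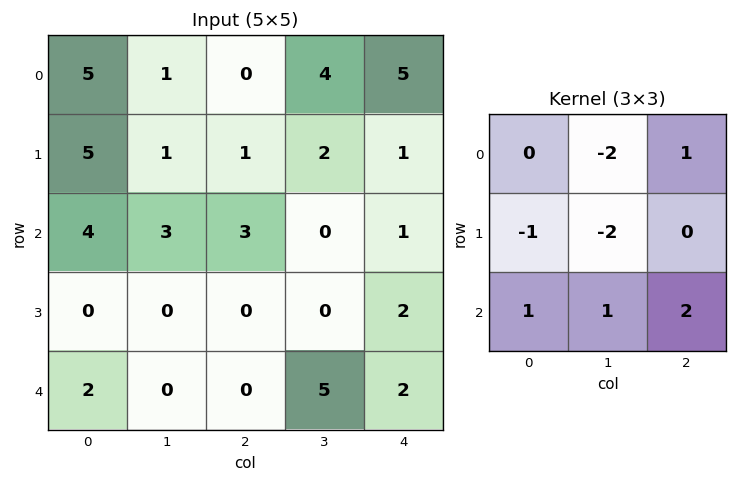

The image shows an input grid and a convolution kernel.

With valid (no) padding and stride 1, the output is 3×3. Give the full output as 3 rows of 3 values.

Output[0,0]: The receptive field on the input at this output position is [5 1 0 / 5 1 1 / 4 3 3]. Elementwise product with the kernel and sum: 1·-2 + 0·1 + 5·-1 + 1·-2 + 4·1 + 3·1 + 3·2.

4 7 -3
-11 -9 -2
-1 4 10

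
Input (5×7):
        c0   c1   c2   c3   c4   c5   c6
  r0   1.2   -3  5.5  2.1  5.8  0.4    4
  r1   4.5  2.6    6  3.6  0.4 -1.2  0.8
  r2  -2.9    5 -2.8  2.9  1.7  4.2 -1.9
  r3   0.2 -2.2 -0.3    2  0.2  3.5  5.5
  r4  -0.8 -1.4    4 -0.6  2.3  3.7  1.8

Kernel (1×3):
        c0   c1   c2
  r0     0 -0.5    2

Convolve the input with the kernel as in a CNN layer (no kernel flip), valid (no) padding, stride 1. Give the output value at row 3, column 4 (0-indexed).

9.25

The receptive field on the input at this output position is [0.2 3.5 5.5]. Elementwise product with the kernel and sum: 3.5·-0.5 + 5.5·2.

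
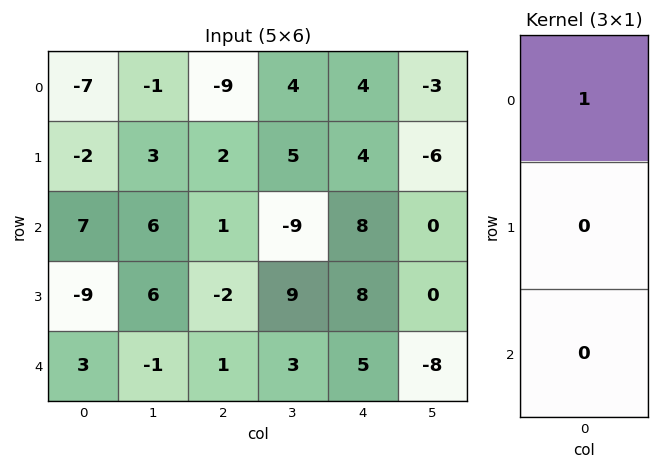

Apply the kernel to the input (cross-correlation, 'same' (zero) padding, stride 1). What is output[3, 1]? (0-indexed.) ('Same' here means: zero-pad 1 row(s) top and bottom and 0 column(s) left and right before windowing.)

The receptive field on the zero-padded input at this output position is [6 / 6 / -1]. Elementwise product with the kernel and sum: 6·1.

6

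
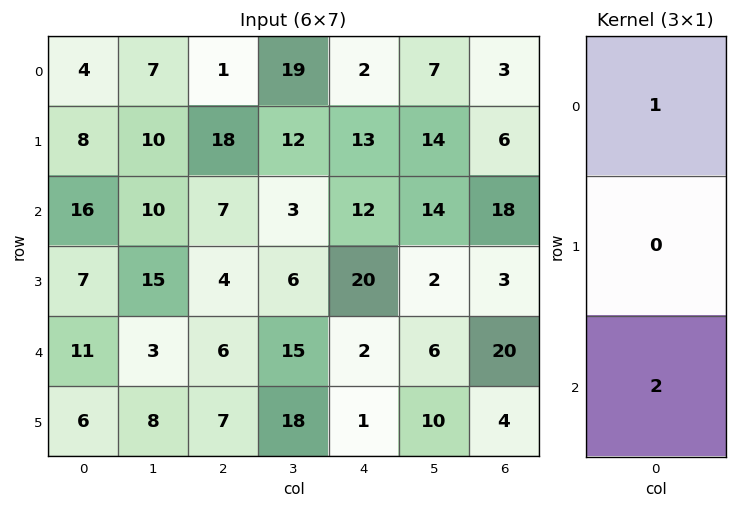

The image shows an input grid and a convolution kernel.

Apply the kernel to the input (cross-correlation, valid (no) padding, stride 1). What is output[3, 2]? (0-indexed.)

The receptive field on the input at this output position is [4 / 6 / 7]. Elementwise product with the kernel and sum: 4·1 + 7·2.

18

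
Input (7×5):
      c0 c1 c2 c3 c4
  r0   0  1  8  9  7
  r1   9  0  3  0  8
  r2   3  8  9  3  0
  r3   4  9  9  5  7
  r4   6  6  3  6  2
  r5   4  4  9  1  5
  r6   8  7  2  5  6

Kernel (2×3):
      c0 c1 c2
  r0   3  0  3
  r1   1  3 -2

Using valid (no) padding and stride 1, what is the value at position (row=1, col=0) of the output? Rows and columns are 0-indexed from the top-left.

The receptive field on the input at this output position is [9 0 3 / 3 8 9]. Elementwise product with the kernel and sum: 9·3 + 3·3 + 3·1 + 8·3 + 9·-2.

45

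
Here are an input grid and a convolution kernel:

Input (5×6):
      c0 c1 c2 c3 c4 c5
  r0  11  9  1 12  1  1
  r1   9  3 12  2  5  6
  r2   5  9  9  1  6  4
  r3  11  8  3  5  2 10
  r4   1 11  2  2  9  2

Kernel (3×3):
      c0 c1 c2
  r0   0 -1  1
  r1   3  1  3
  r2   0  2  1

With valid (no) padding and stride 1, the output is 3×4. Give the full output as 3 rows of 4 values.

Output[0,0]: The receptive field on the input at this output position is [11 9 1 / 9 3 12 / 5 9 9]. Elementwise product with the kernel and sum: 9·-1 + 1·1 + 9·3 + 3·1 + 12·3 + 9·2 + 9·1.
Output[0,1]: The receptive field on the input at this output position is [9 1 12 / 3 12 2 / 9 9 1]. Elementwise product with the kernel and sum: 1·-1 + 12·1 + 3·3 + 12·1 + 2·3 + 9·2 + 1·1.

85 57 50 45
79 40 61 36
74 40 38 65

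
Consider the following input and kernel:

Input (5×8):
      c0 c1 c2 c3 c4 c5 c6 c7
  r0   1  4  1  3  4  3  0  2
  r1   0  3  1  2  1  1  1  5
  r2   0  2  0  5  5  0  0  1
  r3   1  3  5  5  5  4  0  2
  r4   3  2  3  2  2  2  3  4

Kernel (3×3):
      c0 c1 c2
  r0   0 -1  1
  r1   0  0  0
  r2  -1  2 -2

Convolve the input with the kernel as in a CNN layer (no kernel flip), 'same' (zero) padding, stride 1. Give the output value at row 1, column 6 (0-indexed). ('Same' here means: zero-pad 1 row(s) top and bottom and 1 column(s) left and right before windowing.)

0

The receptive field on the zero-padded input at this output position is [3 0 2 / 1 1 5 / 0 0 1]. Elementwise product with the kernel and sum: 0·-1 + 2·1 + 0·-1 + 0·2 + 1·-2.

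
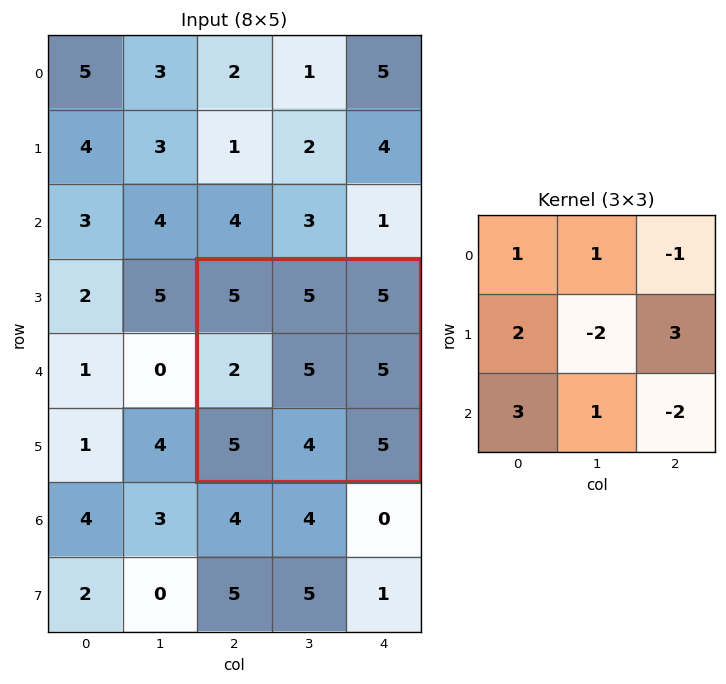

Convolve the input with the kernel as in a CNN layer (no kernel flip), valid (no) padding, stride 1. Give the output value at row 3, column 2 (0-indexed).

The receptive field on the input at this output position is [5 5 5 / 2 5 5 / 5 4 5]. Elementwise product with the kernel and sum: 5·1 + 5·1 + 5·-1 + 2·2 + 5·-2 + 5·3 + 5·3 + 4·1 + 5·-2.

23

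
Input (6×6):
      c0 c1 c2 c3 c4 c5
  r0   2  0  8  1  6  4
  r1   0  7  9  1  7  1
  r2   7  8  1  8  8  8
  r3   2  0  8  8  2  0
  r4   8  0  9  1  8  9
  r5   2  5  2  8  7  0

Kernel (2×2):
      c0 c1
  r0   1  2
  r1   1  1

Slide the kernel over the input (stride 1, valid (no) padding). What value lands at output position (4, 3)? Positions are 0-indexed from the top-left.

32

The receptive field on the input at this output position is [1 8 / 8 7]. Elementwise product with the kernel and sum: 1·1 + 8·2 + 8·1 + 7·1.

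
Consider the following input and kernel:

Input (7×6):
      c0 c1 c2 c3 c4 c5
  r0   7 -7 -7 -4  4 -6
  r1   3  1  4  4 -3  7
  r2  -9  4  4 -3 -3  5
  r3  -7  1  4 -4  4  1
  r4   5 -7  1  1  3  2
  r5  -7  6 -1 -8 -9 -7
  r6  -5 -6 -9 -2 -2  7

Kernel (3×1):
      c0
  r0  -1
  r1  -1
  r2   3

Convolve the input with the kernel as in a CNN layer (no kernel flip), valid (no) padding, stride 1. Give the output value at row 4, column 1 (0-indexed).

-17

The receptive field on the input at this output position is [-7 / 6 / -6]. Elementwise product with the kernel and sum: -7·-1 + 6·-1 + -6·3.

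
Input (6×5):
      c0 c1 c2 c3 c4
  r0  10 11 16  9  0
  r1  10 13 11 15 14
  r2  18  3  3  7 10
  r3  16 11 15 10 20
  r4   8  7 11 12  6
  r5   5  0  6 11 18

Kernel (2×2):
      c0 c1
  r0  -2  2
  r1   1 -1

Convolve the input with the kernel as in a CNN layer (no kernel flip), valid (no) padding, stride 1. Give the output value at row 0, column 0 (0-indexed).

-1

The receptive field on the input at this output position is [10 11 / 10 13]. Elementwise product with the kernel and sum: 10·-2 + 11·2 + 10·1 + 13·-1.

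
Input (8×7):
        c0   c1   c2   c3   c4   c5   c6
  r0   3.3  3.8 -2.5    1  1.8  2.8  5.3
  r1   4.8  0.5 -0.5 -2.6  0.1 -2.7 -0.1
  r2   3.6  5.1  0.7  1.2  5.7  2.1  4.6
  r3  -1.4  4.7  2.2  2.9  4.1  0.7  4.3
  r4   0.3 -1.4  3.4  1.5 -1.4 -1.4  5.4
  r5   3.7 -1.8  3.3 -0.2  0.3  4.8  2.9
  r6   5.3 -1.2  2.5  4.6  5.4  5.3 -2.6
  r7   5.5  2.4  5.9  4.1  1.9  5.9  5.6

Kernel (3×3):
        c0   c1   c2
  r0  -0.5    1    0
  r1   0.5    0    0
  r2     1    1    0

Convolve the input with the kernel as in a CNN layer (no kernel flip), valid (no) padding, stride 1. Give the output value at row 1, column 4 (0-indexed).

The receptive field on the input at this output position is [0.1 -2.7 -0.1 / 5.7 2.1 4.6 / 4.1 0.7 4.3]. Elementwise product with the kernel and sum: 0.1·-0.5 + -2.7·1 + 5.7·0.5 + 4.1·1 + 0.7·1.

4.9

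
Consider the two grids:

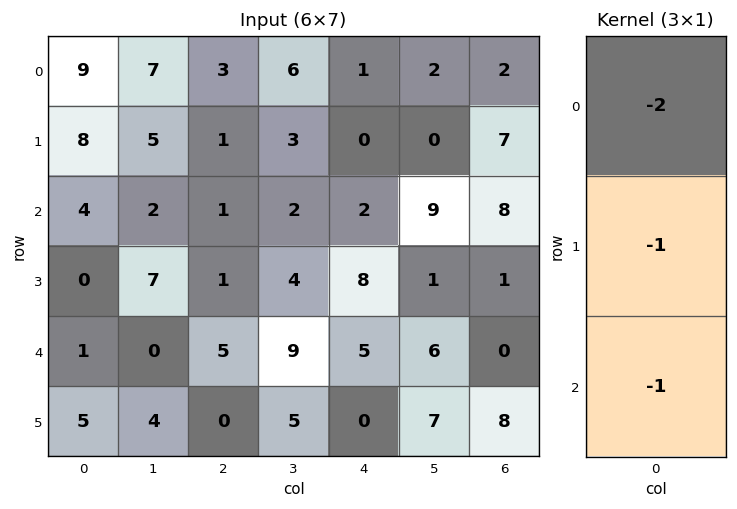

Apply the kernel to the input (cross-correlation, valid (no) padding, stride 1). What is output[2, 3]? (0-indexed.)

-17

The receptive field on the input at this output position is [2 / 4 / 9]. Elementwise product with the kernel and sum: 2·-2 + 4·-1 + 9·-1.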